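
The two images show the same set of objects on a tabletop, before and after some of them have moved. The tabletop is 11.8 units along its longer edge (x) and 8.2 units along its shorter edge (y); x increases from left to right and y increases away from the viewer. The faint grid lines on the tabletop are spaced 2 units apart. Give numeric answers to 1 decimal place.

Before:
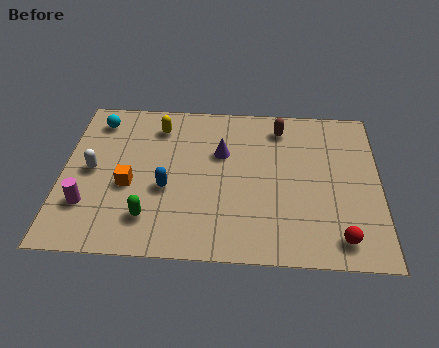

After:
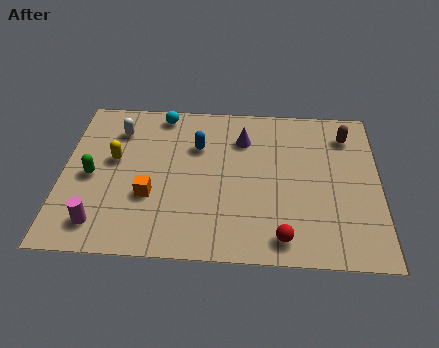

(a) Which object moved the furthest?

the green capsule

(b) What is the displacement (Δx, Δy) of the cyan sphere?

(2.4, 0.5)

The cyan sphere was at about (1.2, 6.8) and moved to about (3.6, 7.3).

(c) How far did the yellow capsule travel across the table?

2.5

The yellow capsule was near (3.5, 6.6) before and (1.9, 4.7) after, so it travelled √(1.6² + 1.9²) ≈ 2.5 units.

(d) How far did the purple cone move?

1.1

The purple cone moved from about (5.9, 5.3) to (6.7, 6.1), a distance of √(0.8² + 0.8²) ≈ 1.1.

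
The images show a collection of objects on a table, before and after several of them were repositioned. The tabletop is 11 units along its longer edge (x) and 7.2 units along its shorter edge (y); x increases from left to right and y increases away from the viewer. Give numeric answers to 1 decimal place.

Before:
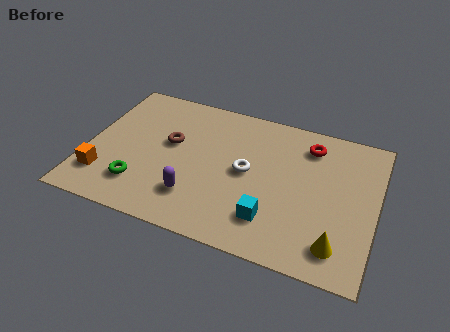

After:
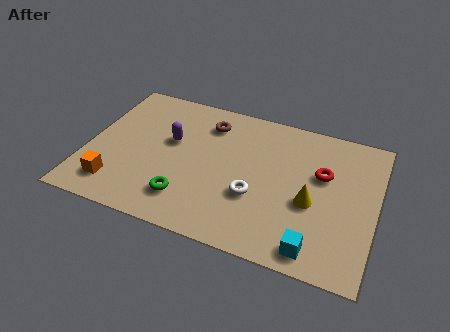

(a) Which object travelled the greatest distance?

the purple capsule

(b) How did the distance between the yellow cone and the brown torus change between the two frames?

-2.2

They were about 7.2 units apart before and 5.0 after — 2.2 units closer together.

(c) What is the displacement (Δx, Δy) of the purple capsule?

(-1.2, 2.5)

From the two frames, the purple capsule sits at roughly (4.3, 1.8) before and (3.1, 4.3) after.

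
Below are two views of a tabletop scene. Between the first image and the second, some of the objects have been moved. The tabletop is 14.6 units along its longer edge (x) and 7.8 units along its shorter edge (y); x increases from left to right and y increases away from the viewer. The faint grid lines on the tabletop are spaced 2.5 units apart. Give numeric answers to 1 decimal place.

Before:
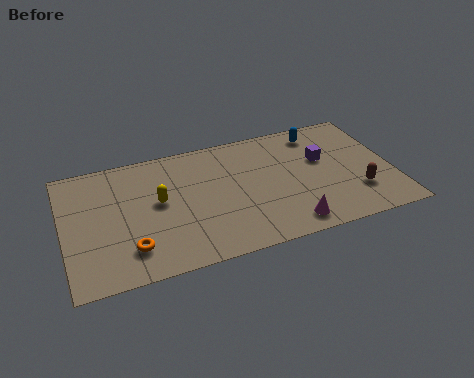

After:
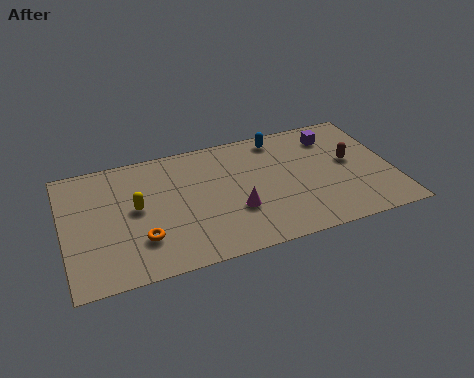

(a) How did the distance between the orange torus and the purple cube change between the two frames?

+0.5

Before: roughly 9.3 units apart; after: 9.8. That's 0.5 units further apart.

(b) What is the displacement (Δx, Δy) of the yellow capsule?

(-1.0, -0.1)

The yellow capsule started near (4.2, 4.3) and ended near (3.2, 4.2).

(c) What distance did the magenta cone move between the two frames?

2.7

The magenta cone moved from about (9.7, 1.1) to (7.5, 2.7), a distance of √(2.2² + 1.6²) ≈ 2.7.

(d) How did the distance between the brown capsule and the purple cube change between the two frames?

-0.9

Before: roughly 2.9 units apart; after: 2.0. That's 0.9 units closer together.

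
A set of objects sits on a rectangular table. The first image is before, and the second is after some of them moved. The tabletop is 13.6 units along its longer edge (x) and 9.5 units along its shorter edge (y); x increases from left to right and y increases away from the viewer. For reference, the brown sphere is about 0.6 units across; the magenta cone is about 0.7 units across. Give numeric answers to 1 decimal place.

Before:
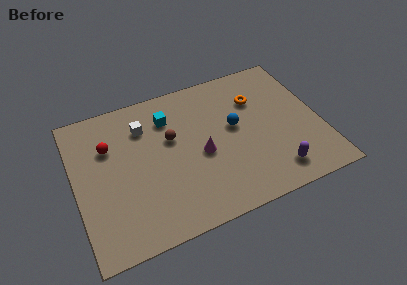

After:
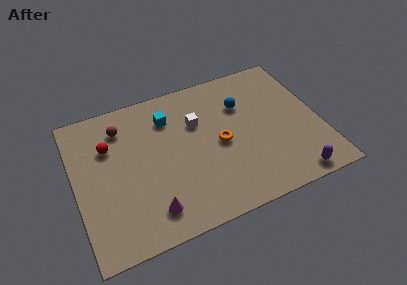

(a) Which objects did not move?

the red sphere and the cyan cube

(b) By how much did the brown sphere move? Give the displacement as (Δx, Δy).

(-2.6, 1.7)

The brown sphere started near (5.4, 5.8) and ended near (2.8, 7.5).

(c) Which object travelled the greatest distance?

the magenta cone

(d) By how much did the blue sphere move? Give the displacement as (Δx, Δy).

(0.6, 1.3)

From the two frames, the blue sphere sits at roughly (8.9, 5.3) before and (9.5, 6.6) after.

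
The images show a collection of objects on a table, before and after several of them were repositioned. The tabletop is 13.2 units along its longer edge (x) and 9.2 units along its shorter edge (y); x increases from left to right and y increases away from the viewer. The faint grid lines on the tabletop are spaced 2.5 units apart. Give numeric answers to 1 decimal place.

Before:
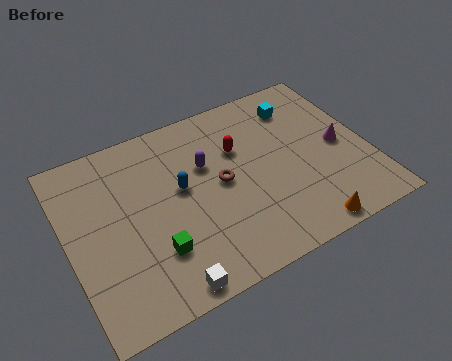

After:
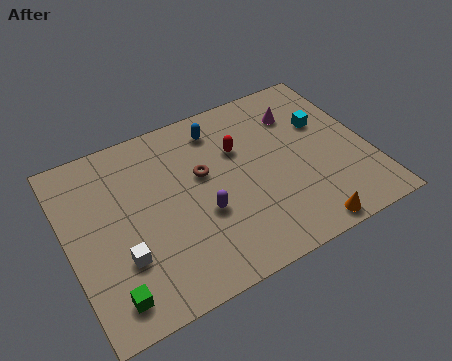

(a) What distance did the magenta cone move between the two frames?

2.9

The magenta cone moved from about (12.0, 4.4) to (10.5, 6.9), a distance of √(1.5² + 2.5²) ≈ 2.9.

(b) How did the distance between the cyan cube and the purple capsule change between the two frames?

+1.7

They were about 4.6 units apart before and 6.3 after — 1.7 units further apart.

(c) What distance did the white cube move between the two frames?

2.6

The white cube moved from about (3.7, 0.8) to (2.1, 2.9), a distance of √(1.6² + 2.1²) ≈ 2.6.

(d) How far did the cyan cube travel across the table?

1.7

The cyan cube was near (10.6, 7.3) before and (11.5, 5.9) after, so it travelled √(0.9² + 1.4²) ≈ 1.7 units.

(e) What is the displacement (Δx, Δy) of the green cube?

(-2.1, -1.2)

The green cube started near (3.5, 2.6) and ended near (1.4, 1.4).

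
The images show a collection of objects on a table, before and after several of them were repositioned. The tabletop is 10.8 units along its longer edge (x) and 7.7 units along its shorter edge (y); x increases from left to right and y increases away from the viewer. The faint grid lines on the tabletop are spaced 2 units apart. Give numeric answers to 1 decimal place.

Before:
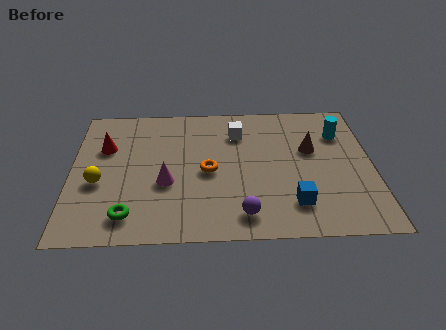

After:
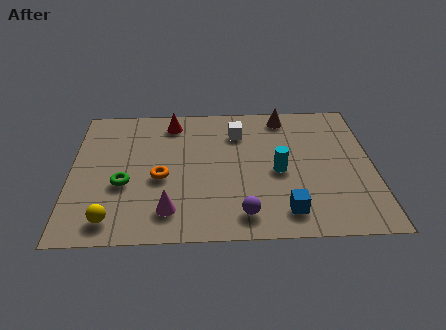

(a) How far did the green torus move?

1.7

From (2.1, 1.3) to (1.9, 3.0), the green torus covered √(0.2² + 1.7²) ≈ 1.7 units.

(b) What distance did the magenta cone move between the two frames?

1.5

From (3.4, 3.0) to (3.5, 1.5), the magenta cone covered √(0.1² + 1.5²) ≈ 1.5 units.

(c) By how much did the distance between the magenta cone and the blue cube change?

-0.6

The distance was about 4.7 in the first image and 4.1 in the second, so they moved 0.6 units closer together.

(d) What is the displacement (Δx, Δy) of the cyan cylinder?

(-2.3, -2.1)

The cyan cylinder started near (9.7, 5.6) and ended near (7.4, 3.5).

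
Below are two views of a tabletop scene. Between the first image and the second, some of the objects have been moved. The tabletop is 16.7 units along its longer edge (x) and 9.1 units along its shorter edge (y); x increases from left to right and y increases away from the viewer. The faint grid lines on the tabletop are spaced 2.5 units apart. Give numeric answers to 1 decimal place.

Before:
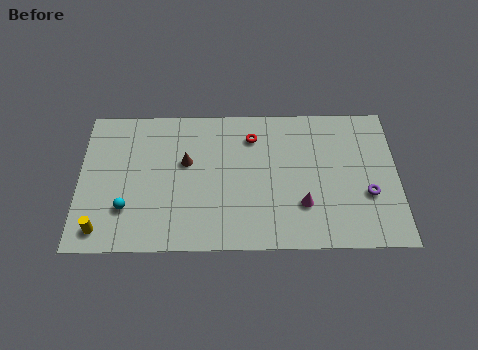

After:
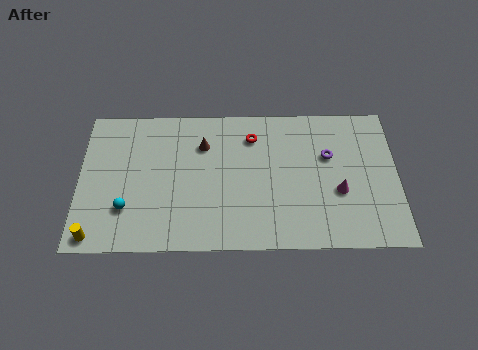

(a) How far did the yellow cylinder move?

0.5

From (1.2, 1.3) to (0.9, 0.9), the yellow cylinder covered √(0.3² + 0.4²) ≈ 0.5 units.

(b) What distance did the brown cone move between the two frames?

1.4

The brown cone moved from about (5.6, 5.5) to (6.5, 6.6), a distance of √(0.9² + 1.1²) ≈ 1.4.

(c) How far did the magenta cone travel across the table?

2.1

The magenta cone was near (11.7, 2.7) before and (13.6, 3.5) after, so it travelled √(1.9² + 0.8²) ≈ 2.1 units.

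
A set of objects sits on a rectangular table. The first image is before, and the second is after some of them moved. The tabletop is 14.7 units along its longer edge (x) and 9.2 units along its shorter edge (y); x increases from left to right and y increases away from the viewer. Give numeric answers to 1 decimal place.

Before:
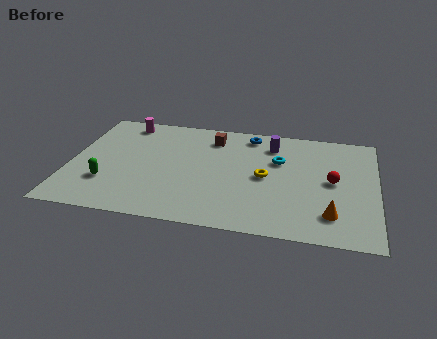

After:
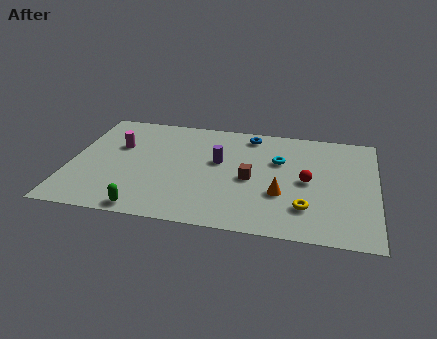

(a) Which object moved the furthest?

the brown cube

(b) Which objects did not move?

the cyan torus and the blue torus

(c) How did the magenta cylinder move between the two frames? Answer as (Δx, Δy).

(-0.2, -2.1)

The magenta cylinder was at about (2.4, 8.0) and moved to about (2.2, 5.9).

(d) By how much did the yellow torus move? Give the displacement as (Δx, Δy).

(2.0, -2.2)

The yellow torus was at about (9.4, 4.5) and moved to about (11.4, 2.3).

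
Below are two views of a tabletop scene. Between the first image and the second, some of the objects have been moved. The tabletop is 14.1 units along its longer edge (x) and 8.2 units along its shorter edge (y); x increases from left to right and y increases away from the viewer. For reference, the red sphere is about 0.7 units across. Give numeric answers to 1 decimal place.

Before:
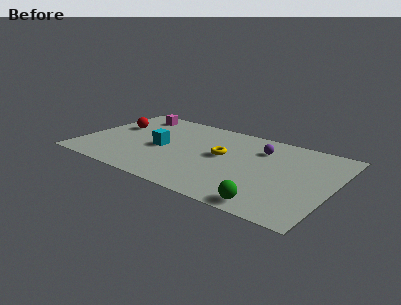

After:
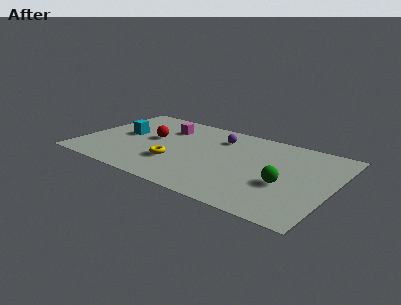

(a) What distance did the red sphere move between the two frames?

2.4

The red sphere moved from about (1.5, 5.1) to (3.8, 4.6), a distance of √(2.3² + 0.5²) ≈ 2.4.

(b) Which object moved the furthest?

the yellow torus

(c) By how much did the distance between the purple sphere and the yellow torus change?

+1.7

They were about 2.5 units apart before and 4.2 after — 1.7 units further apart.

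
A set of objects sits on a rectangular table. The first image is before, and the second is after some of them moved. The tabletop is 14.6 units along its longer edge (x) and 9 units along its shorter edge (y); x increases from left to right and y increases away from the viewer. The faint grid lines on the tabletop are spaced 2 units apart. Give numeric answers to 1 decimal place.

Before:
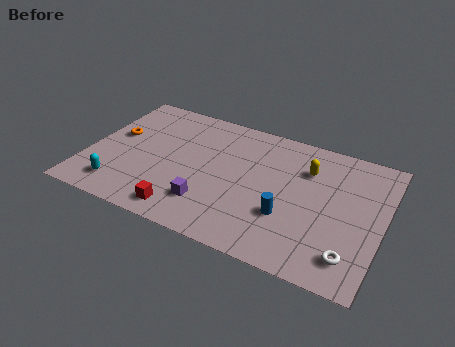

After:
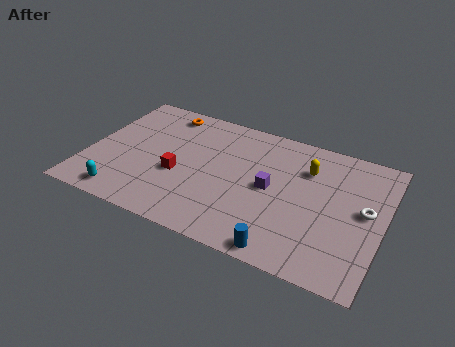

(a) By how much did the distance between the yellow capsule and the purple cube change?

-3.6

The distance was about 6.2 in the first image and 2.6 in the second, so they moved 3.6 units closer together.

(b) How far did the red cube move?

2.5

The red cube moved from about (5.2, 1.2) to (4.6, 3.6), a distance of √(0.6² + 2.4²) ≈ 2.5.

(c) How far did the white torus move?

3.1

From (13.3, 1.7) to (13.7, 4.8), the white torus covered √(0.4² + 3.1²) ≈ 3.1 units.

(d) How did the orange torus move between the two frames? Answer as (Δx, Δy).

(2.1, 2.6)

The orange torus was at about (1.2, 5.2) and moved to about (3.3, 7.8).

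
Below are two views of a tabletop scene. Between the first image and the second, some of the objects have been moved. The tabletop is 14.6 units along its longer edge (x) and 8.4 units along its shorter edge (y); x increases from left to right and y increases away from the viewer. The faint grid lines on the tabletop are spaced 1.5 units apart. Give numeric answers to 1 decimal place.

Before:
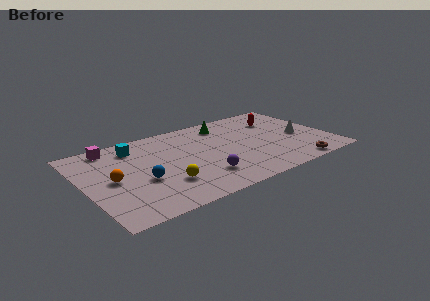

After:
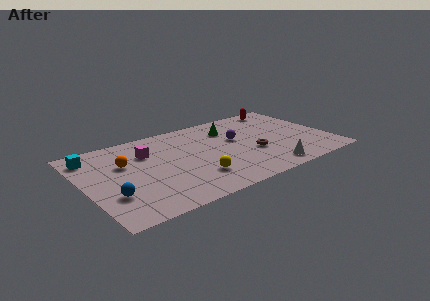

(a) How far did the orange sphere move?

1.6

From (1.6, 4.1) to (2.5, 5.4), the orange sphere covered √(0.9² + 1.3²) ≈ 1.6 units.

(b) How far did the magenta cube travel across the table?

2.4

The magenta cube was near (2.0, 7.4) before and (3.9, 5.9) after, so it travelled √(1.9² + 1.5²) ≈ 2.4 units.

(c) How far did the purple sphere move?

3.9

From (6.6, 2.1) to (9.2, 5.0), the purple sphere covered √(2.6² + 2.9²) ≈ 3.9 units.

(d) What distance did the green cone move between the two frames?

0.6

The green cone moved from about (8.8, 6.9) to (9.0, 6.3), a distance of √(0.2² + 0.6²) ≈ 0.6.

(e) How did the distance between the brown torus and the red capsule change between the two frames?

-0.3

Before: roughly 5.3 units apart; after: 5.0. That's 0.3 units closer together.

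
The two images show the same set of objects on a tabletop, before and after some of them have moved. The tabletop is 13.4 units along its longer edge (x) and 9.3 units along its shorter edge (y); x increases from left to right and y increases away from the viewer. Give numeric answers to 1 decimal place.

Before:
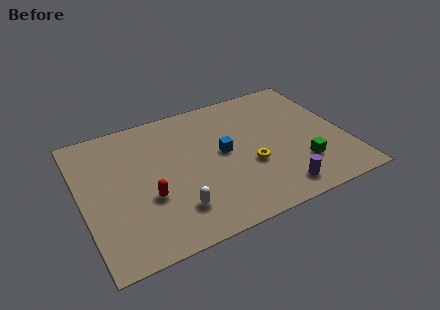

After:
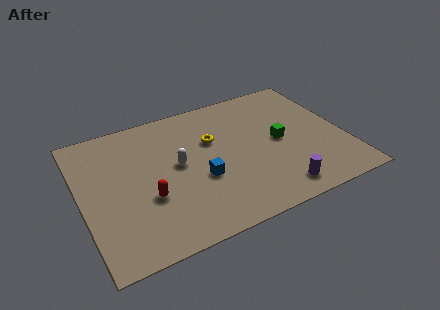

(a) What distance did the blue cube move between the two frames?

1.8

The blue cube was near (7.2, 4.9) before and (5.9, 3.6) after, so it travelled √(1.3² + 1.3²) ≈ 1.8 units.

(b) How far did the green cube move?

2.2

From (10.9, 2.5) to (10.1, 4.6), the green cube covered √(0.8² + 2.1²) ≈ 2.2 units.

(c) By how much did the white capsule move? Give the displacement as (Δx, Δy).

(0.5, 2.9)

The white capsule started near (4.4, 2.1) and ended near (4.9, 5.0).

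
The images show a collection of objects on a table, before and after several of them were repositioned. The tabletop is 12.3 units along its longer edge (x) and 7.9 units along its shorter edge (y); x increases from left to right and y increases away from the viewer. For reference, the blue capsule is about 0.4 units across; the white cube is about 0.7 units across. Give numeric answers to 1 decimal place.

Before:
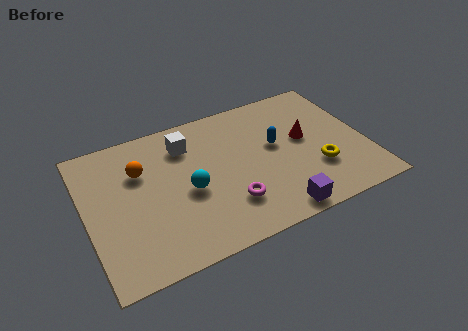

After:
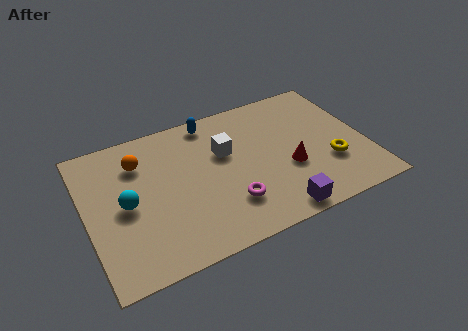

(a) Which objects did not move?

the magenta torus and the purple cube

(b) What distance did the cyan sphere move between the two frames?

2.7

From (4.4, 3.5) to (1.7, 3.8), the cyan sphere covered √(2.7² + 0.3²) ≈ 2.7 units.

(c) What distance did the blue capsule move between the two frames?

3.6

The blue capsule moved from about (8.4, 4.5) to (5.8, 7.0), a distance of √(2.6² + 2.5²) ≈ 3.6.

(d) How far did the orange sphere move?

0.5

The orange sphere moved from about (2.5, 5.4) to (2.5, 5.9), a distance of √(0.0² + 0.5²) ≈ 0.5.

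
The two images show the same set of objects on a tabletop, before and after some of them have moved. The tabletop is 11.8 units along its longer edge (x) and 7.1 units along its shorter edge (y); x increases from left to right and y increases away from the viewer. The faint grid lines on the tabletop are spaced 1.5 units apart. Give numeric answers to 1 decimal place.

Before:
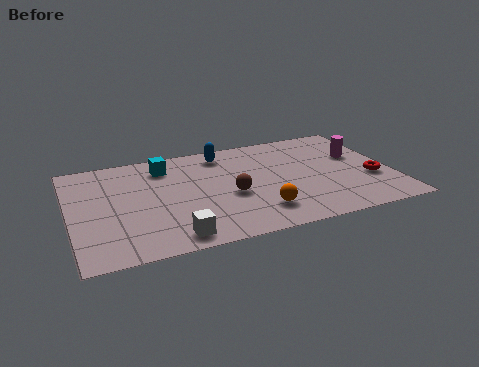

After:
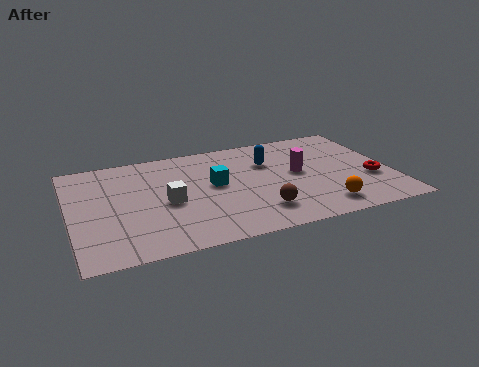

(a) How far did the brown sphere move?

1.7

The brown sphere was near (5.8, 3.0) before and (6.7, 1.6) after, so it travelled √(0.9² + 1.4²) ≈ 1.7 units.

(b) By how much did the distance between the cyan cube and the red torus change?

-2.2

The distance was about 8.0 in the first image and 5.8 in the second, so they moved 2.2 units closer together.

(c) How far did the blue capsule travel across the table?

1.9

The blue capsule moved from about (5.8, 6.0) to (7.4, 4.9), a distance of √(1.6² + 1.1²) ≈ 1.9.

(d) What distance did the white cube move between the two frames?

2.3

The white cube was near (3.5, 0.9) before and (3.5, 3.2) after, so it travelled √(0.0² + 2.3²) ≈ 2.3 units.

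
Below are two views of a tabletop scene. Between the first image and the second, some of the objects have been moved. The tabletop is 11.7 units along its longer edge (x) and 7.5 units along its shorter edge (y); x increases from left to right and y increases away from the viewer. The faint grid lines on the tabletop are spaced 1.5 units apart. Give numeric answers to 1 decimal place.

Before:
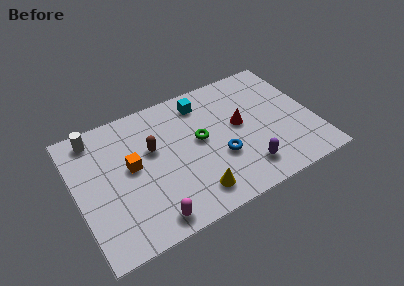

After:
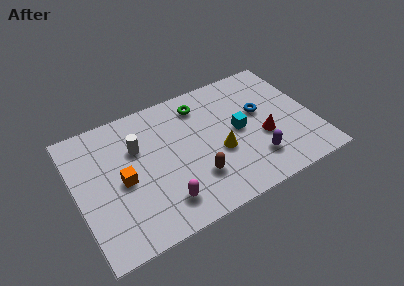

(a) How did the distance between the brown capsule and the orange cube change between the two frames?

+2.5

The distance was about 1.2 in the first image and 3.7 in the second, so they moved 2.5 units further apart.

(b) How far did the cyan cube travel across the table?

2.8

From (6.5, 6.2) to (8.0, 3.8), the cyan cube covered √(1.5² + 2.4²) ≈ 2.8 units.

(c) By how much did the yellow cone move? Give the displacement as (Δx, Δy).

(1.5, 1.7)

The yellow cone was at about (5.4, 1.3) and moved to about (6.9, 3.0).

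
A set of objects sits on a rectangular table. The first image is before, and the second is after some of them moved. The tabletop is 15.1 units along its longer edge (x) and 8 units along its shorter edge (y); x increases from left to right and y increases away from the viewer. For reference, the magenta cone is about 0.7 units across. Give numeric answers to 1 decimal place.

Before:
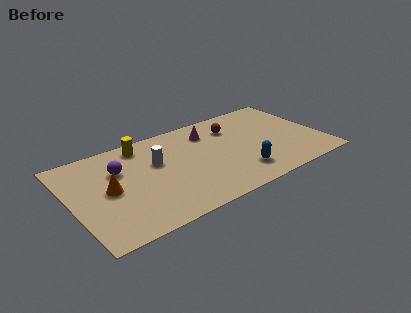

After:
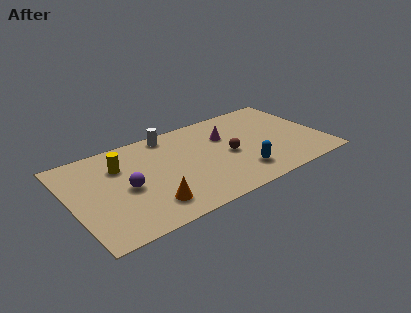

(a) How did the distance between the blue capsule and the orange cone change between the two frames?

-2.4

They were about 7.9 units apart before and 5.5 after — 2.4 units closer together.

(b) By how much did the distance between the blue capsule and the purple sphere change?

-0.8

The distance was about 7.7 in the first image and 6.9 in the second, so they moved 0.8 units closer together.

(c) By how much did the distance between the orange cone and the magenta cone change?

-0.4

The distance was about 6.8 in the first image and 6.4 in the second, so they moved 0.4 units closer together.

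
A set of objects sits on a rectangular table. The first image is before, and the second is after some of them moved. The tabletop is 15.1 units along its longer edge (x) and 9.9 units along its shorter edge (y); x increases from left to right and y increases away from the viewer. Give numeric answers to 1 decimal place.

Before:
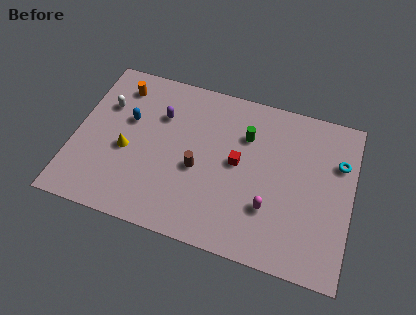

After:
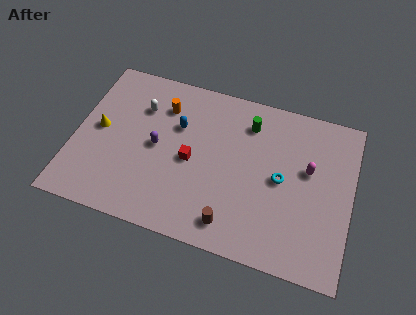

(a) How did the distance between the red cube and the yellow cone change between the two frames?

-1.0

Before: roughly 6.1 units apart; after: 5.1. That's 1.0 units closer together.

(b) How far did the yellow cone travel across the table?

1.8

The yellow cone was near (2.9, 4.2) before and (1.3, 5.1) after, so it travelled √(1.6² + 0.9²) ≈ 1.8 units.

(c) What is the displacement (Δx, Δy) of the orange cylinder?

(2.5, -0.6)

The orange cylinder was at about (2.1, 8.1) and moved to about (4.6, 7.5).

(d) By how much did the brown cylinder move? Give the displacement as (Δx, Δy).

(2.1, -2.7)

The brown cylinder was at about (6.8, 4.2) and moved to about (8.9, 1.5).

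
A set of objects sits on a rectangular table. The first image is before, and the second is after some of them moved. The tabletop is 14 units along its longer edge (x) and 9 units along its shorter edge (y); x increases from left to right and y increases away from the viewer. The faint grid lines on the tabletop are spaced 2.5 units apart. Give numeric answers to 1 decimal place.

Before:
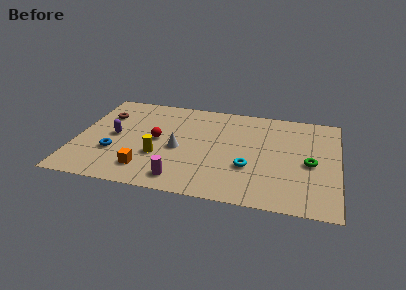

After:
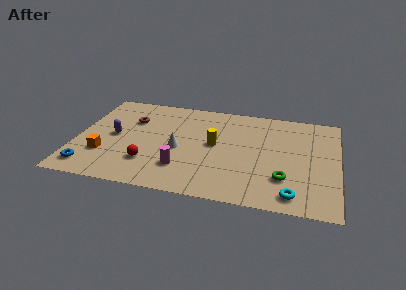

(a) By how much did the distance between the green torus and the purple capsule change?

-1.1

Before: roughly 10.5 units apart; after: 9.4. That's 1.1 units closer together.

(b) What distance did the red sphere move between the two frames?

2.2

The red sphere moved from about (4.3, 4.6) to (4.0, 2.4), a distance of √(0.3² + 2.2²) ≈ 2.2.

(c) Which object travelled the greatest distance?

the yellow cylinder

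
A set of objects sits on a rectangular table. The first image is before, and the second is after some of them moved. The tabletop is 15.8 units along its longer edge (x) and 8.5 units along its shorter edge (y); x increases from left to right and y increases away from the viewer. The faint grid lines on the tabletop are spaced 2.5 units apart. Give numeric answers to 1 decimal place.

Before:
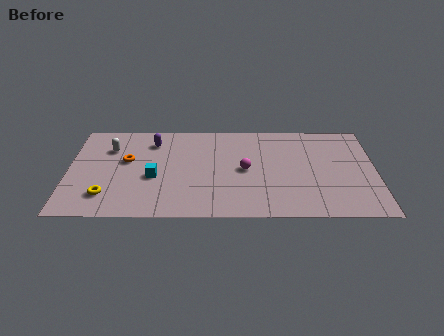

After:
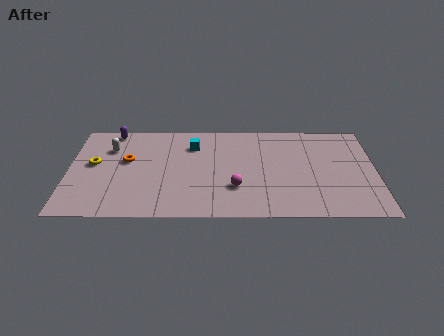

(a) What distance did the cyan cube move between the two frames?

3.5

The cyan cube moved from about (4.4, 3.5) to (6.4, 6.4), a distance of √(2.0² + 2.9²) ≈ 3.5.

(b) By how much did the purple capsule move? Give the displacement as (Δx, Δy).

(-2.1, 1.0)

From the two frames, the purple capsule sits at roughly (4.3, 6.7) before and (2.2, 7.7) after.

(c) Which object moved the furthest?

the cyan cube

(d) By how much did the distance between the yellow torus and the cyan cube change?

+2.5

The distance was about 2.9 in the first image and 5.4 in the second, so they moved 2.5 units further apart.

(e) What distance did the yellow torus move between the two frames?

2.9

The yellow torus moved from about (2.0, 1.9) to (1.3, 4.7), a distance of √(0.7² + 2.8²) ≈ 2.9.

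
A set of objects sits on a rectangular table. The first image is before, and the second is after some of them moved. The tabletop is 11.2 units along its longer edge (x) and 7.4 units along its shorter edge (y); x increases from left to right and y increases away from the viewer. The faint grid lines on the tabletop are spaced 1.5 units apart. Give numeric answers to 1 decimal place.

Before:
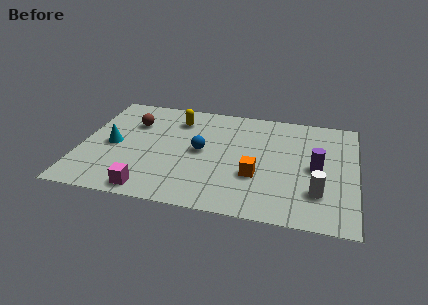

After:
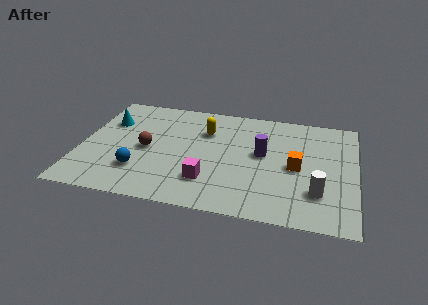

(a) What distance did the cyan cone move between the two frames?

1.6

From (1.3, 3.5) to (1.0, 5.1), the cyan cone covered √(0.3² + 1.6²) ≈ 1.6 units.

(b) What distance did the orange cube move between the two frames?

1.8

The orange cube was near (7.2, 2.6) before and (8.8, 3.5) after, so it travelled √(1.6² + 0.9²) ≈ 1.8 units.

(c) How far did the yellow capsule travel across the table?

1.3

The yellow capsule was near (3.8, 5.8) before and (5.0, 5.2) after, so it travelled √(1.2² + 0.6²) ≈ 1.3 units.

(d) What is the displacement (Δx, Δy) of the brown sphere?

(0.7, -1.7)

From the two frames, the brown sphere sits at roughly (2.0, 5.2) before and (2.7, 3.5) after.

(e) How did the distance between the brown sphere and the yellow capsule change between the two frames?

+1.0

Before: roughly 1.9 units apart; after: 2.9. That's 1.0 units further apart.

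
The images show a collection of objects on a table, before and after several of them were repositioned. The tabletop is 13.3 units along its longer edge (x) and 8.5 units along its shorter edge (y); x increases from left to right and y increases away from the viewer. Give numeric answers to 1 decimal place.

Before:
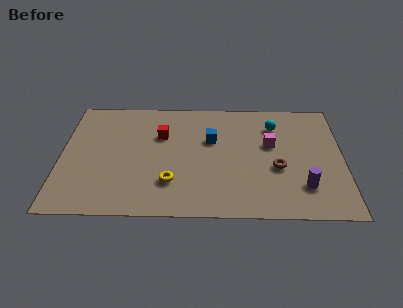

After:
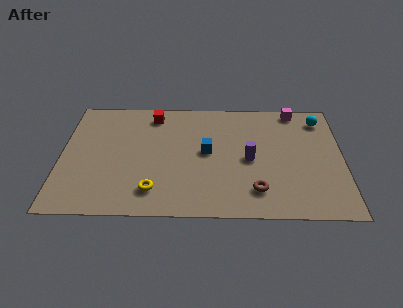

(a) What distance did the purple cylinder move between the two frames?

3.1

From (11.4, 2.1) to (8.9, 4.0), the purple cylinder covered √(2.5² + 1.9²) ≈ 3.1 units.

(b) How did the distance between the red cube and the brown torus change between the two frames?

+1.3

Before: roughly 6.0 units apart; after: 7.3. That's 1.3 units further apart.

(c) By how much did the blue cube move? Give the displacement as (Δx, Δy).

(-0.2, -0.9)

The blue cube was at about (7.1, 5.4) and moved to about (6.9, 4.5).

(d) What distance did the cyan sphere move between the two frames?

2.3

From (10.1, 6.5) to (12.3, 7.0), the cyan sphere covered √(2.2² + 0.5²) ≈ 2.3 units.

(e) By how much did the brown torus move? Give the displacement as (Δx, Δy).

(-1.0, -1.6)

The brown torus started near (10.2, 3.4) and ended near (9.2, 1.8).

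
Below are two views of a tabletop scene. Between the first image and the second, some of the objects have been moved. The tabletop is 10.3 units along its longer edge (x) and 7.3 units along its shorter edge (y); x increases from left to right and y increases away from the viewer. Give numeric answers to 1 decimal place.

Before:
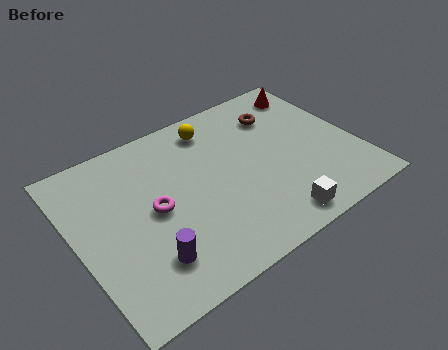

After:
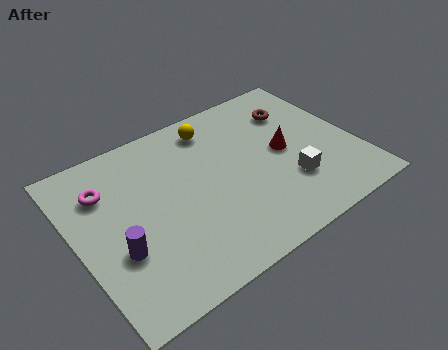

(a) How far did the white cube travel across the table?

1.6

The white cube moved from about (6.7, 0.9) to (7.6, 2.2), a distance of √(0.9² + 1.3²) ≈ 1.6.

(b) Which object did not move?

the yellow sphere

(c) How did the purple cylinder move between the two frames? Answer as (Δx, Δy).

(-0.9, 0.9)

The purple cylinder started near (2.2, 1.7) and ended near (1.3, 2.6).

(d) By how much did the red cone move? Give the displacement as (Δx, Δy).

(-1.6, -2.4)

The red cone was at about (9.3, 6.1) and moved to about (7.7, 3.7).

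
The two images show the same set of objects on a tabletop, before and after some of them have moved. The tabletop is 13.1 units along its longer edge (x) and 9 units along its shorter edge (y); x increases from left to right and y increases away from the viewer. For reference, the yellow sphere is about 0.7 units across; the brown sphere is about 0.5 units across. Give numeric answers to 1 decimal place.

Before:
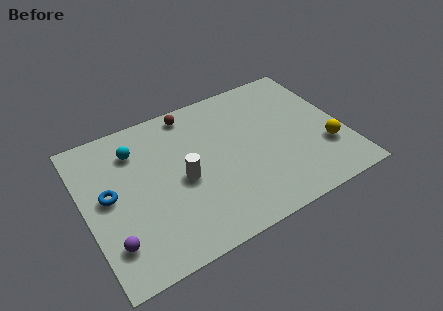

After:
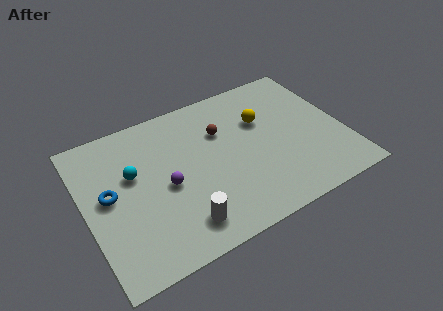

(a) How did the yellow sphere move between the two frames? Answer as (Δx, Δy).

(-2.8, 3.1)

The yellow sphere started near (12.0, 2.8) and ended near (9.2, 5.9).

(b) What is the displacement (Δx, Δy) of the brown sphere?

(1.3, -1.9)

From the two frames, the brown sphere sits at roughly (5.8, 8.0) before and (7.1, 6.1) after.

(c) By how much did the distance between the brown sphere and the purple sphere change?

-3.9

Before: roughly 7.6 units apart; after: 3.7. That's 3.9 units closer together.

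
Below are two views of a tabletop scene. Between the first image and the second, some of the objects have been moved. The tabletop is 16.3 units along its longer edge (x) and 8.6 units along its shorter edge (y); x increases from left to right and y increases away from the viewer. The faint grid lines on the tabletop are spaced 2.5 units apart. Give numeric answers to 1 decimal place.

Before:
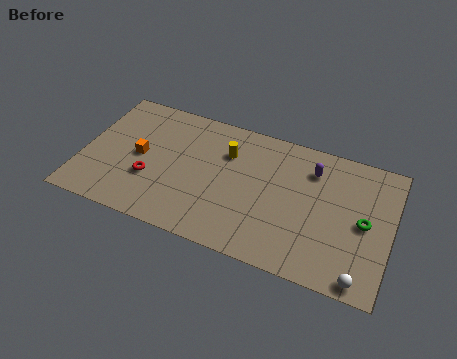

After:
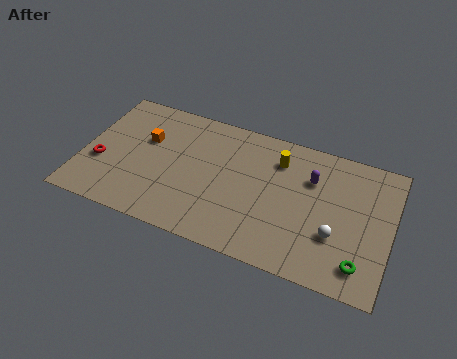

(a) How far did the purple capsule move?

0.6

From (12.0, 6.6) to (12.0, 6.0), the purple capsule covered √(0.0² + 0.6²) ≈ 0.6 units.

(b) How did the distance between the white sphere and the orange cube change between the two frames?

-1.9

Before: roughly 12.5 units apart; after: 10.6. That's 1.9 units closer together.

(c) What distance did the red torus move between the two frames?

2.7

The red torus was near (3.7, 3.0) before and (1.0, 3.2) after, so it travelled √(2.7² + 0.2²) ≈ 2.7 units.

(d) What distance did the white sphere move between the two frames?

2.6

The white sphere moved from about (15.0, 0.8) to (13.5, 2.9), a distance of √(1.5² + 2.1²) ≈ 2.6.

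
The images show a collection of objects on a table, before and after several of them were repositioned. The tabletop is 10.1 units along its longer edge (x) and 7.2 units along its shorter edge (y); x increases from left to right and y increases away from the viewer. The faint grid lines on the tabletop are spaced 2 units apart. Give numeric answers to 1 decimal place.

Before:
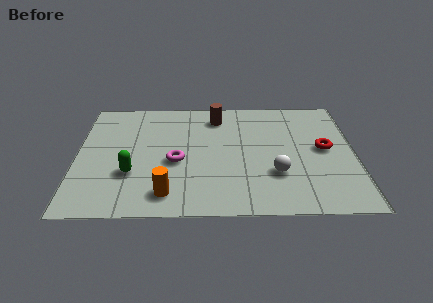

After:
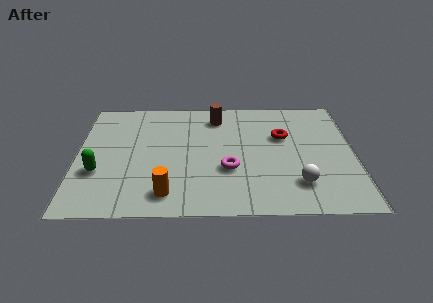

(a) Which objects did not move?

the brown cylinder and the orange cylinder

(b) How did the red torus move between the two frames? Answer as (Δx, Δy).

(-1.5, 0.8)

The red torus started near (9.0, 3.8) and ended near (7.5, 4.6).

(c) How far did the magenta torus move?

2.0

The magenta torus was near (3.6, 3.1) before and (5.5, 2.6) after, so it travelled √(1.9² + 0.5²) ≈ 2.0 units.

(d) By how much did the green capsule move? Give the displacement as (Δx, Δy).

(-1.2, 0.1)

The green capsule started near (2.0, 2.4) and ended near (0.8, 2.5).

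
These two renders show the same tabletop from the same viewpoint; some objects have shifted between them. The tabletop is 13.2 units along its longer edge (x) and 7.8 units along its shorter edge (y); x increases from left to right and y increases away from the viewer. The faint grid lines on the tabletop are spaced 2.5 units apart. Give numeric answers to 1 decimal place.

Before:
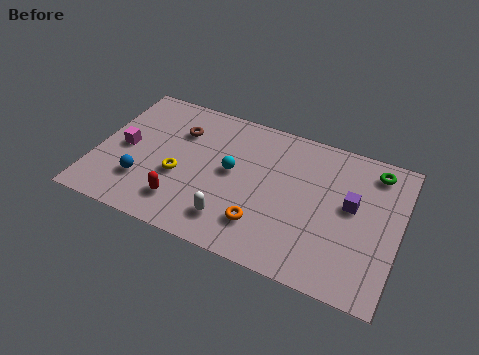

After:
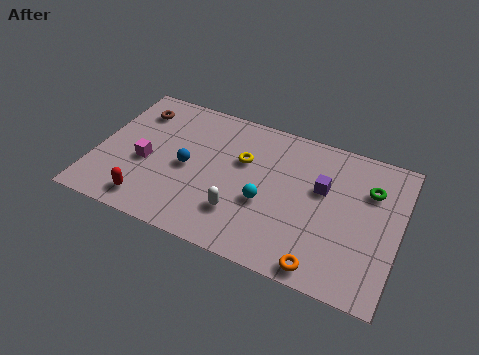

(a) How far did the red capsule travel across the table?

1.5

The red capsule was near (4.0, 1.7) before and (2.6, 1.2) after, so it travelled √(1.4² + 0.5²) ≈ 1.5 units.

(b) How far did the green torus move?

1.1

From (11.9, 6.6) to (11.8, 5.5), the green torus covered √(0.1² + 1.1²) ≈ 1.1 units.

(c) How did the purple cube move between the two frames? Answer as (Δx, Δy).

(-1.3, 0.4)

The purple cube started near (11.1, 4.4) and ended near (9.8, 4.8).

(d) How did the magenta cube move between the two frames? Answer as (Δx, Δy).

(1.0, -0.5)

From the two frames, the magenta cube sits at roughly (1.2, 3.8) before and (2.2, 3.3) after.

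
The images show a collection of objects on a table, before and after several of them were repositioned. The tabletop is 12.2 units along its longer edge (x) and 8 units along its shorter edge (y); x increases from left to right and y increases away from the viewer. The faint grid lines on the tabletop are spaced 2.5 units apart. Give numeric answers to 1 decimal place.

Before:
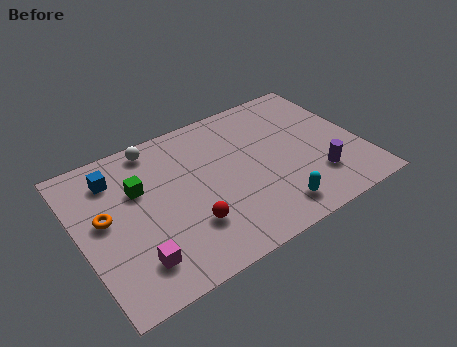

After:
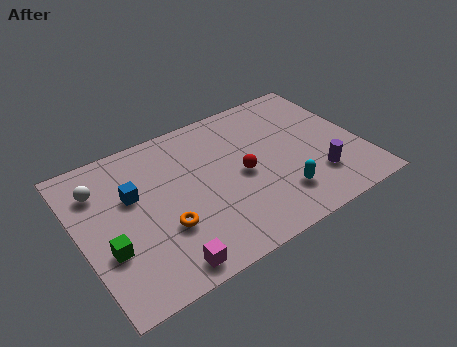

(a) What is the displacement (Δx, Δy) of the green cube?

(-1.7, -2.4)

The green cube started near (2.7, 5.2) and ended near (1.0, 2.8).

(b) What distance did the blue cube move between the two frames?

1.4

The blue cube was near (1.8, 6.3) before and (2.4, 5.0) after, so it travelled √(0.6² + 1.3²) ≈ 1.4 units.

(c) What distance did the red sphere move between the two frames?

3.0

The red sphere moved from about (4.4, 2.3) to (7.0, 3.8), a distance of √(2.6² + 1.5²) ≈ 3.0.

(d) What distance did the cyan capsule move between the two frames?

0.7

The cyan capsule moved from about (7.9, 1.3) to (8.3, 1.9), a distance of √(0.4² + 0.6²) ≈ 0.7.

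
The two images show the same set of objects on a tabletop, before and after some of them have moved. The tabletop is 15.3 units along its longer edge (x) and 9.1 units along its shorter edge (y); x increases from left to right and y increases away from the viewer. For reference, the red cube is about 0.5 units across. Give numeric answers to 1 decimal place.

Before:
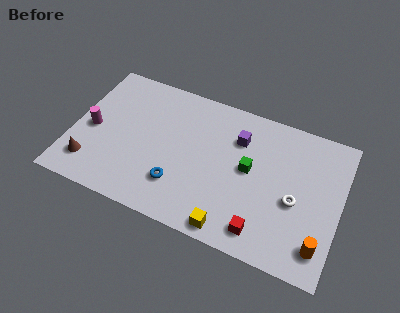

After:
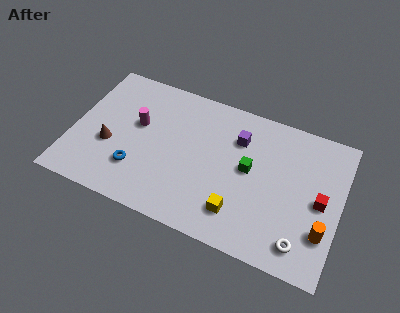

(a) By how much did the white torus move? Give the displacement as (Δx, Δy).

(0.6, -2.4)

The white torus was at about (12.8, 3.9) and moved to about (13.4, 1.5).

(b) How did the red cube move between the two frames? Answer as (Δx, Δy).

(3.0, 3.0)

The red cube started near (11.2, 1.4) and ended near (14.2, 4.4).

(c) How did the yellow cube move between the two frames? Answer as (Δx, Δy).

(0.3, 1.1)

From the two frames, the yellow cube sits at roughly (9.5, 0.9) before and (9.8, 2.0) after.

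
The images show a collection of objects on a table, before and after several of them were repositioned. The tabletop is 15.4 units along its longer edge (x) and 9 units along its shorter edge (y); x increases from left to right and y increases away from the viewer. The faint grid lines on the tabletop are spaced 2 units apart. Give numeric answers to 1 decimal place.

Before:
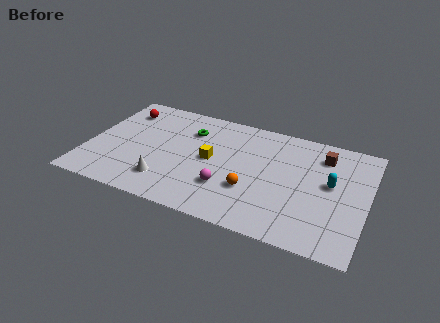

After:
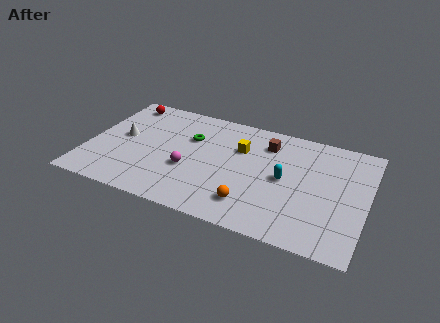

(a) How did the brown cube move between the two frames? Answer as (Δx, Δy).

(-3.1, -0.1)

From the two frames, the brown cube sits at roughly (12.8, 7.1) before and (9.7, 7.0) after.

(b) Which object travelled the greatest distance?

the white cone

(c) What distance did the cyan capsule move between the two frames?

2.5

The cyan capsule was near (13.4, 5.0) before and (10.9, 4.5) after, so it travelled √(2.5² + 0.5²) ≈ 2.5 units.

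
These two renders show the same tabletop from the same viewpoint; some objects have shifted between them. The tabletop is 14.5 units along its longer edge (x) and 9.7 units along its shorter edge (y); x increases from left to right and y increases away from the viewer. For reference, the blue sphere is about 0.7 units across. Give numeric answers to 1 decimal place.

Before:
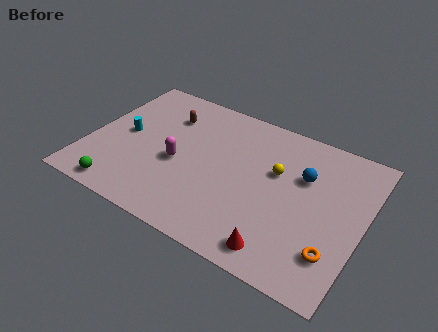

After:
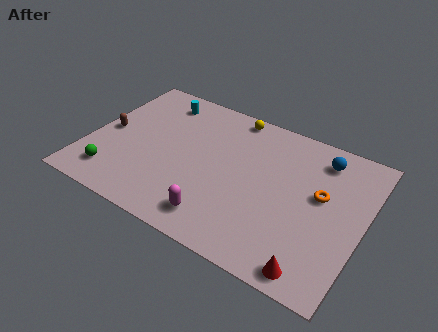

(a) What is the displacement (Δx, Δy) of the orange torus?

(-1.1, 3.2)

The orange torus started near (13.3, 2.4) and ended near (12.2, 5.6).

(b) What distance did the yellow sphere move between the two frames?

4.0

From (9.8, 6.0) to (7.0, 8.8), the yellow sphere covered √(2.8² + 2.8²) ≈ 4.0 units.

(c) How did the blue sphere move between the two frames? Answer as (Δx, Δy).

(0.7, 1.6)

The blue sphere was at about (11.2, 6.4) and moved to about (11.9, 8.0).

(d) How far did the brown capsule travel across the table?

3.8

The brown capsule moved from about (3.7, 7.2) to (0.9, 4.7), a distance of √(2.8² + 2.5²) ≈ 3.8.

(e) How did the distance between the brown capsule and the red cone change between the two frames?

+3.0

The distance was about 9.2 in the first image and 12.2 in the second, so they moved 3.0 units further apart.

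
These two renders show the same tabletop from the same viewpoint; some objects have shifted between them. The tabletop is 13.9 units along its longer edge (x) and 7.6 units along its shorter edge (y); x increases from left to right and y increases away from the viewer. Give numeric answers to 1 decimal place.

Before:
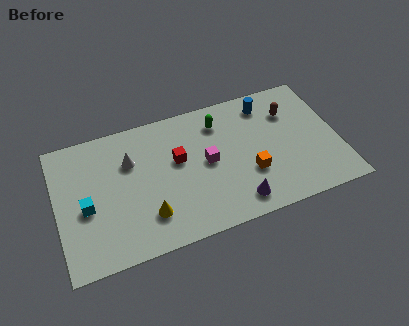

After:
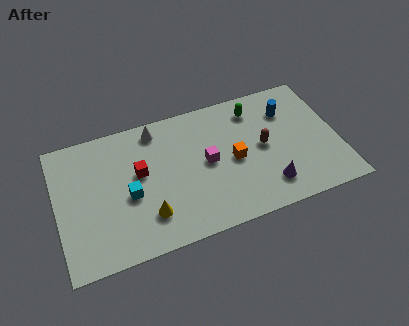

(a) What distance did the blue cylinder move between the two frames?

1.2

From (10.6, 6.3) to (11.6, 5.6), the blue cylinder covered √(1.0² + 0.7²) ≈ 1.2 units.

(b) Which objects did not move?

the yellow cone and the magenta cube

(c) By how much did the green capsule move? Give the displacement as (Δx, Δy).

(1.8, 0.2)

The green capsule started near (8.2, 6.0) and ended near (10.0, 6.2).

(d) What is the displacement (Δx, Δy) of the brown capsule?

(-1.5, -1.6)

The brown capsule started near (11.7, 5.5) and ended near (10.2, 3.9).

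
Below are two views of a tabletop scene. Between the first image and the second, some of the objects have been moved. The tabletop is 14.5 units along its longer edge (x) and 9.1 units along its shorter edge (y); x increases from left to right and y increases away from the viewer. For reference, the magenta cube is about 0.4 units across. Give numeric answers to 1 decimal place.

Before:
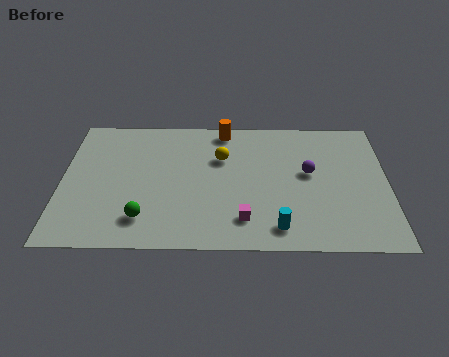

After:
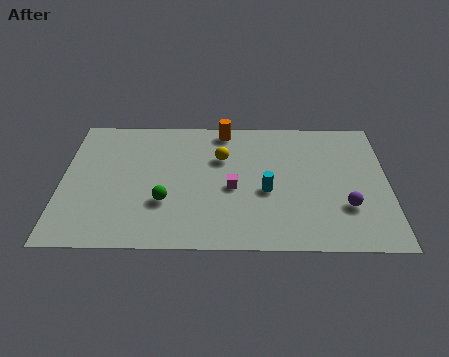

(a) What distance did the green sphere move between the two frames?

1.4

From (3.7, 1.9) to (4.6, 3.0), the green sphere covered √(0.9² + 1.1²) ≈ 1.4 units.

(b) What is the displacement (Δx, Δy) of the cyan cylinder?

(-0.5, 2.4)

The cyan cylinder started near (9.6, 1.4) and ended near (9.1, 3.8).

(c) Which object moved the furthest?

the purple sphere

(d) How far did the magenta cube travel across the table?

2.2

The magenta cube moved from about (8.1, 1.9) to (7.6, 4.0), a distance of √(0.5² + 2.1²) ≈ 2.2.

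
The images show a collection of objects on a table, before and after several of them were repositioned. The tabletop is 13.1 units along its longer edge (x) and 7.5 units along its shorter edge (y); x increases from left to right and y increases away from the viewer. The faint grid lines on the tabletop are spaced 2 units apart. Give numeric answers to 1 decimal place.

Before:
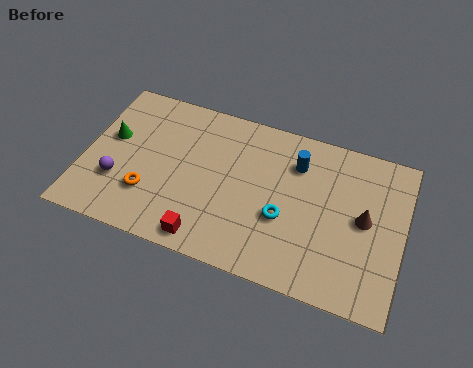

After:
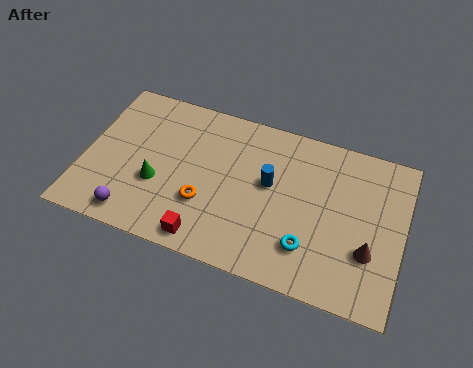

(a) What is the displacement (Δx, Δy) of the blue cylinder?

(-1.0, -1.3)

The blue cylinder was at about (8.6, 5.6) and moved to about (7.6, 4.3).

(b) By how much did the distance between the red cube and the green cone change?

-2.6

The distance was about 5.5 in the first image and 2.9 in the second, so they moved 2.6 units closer together.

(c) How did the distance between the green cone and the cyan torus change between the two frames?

-1.1

The distance was about 7.5 in the first image and 6.4 in the second, so they moved 1.1 units closer together.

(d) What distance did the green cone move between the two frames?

2.6

The green cone moved from about (1.0, 4.4) to (3.1, 2.8), a distance of √(2.1² + 1.6²) ≈ 2.6.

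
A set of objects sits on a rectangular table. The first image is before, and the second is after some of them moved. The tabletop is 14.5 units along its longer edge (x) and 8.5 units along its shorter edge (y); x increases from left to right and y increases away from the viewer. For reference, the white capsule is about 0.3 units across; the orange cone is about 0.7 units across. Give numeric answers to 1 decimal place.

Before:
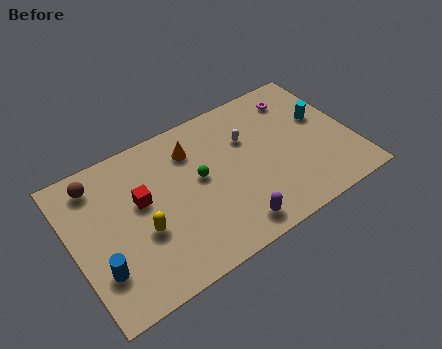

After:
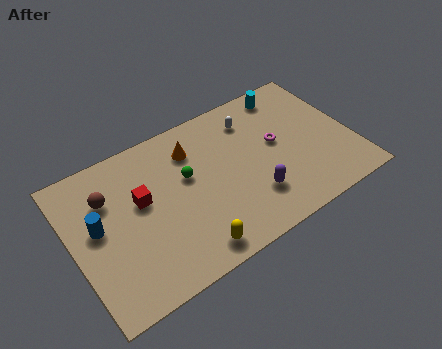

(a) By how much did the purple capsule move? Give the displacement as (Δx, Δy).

(1.3, 1.1)

From the two frames, the purple capsule sits at roughly (7.7, 1.2) before and (9.0, 2.3) after.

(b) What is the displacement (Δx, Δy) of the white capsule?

(0.4, 1.0)

The white capsule started near (9.3, 5.7) and ended near (9.7, 6.7).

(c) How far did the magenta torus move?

2.7

The magenta torus was near (12.2, 6.9) before and (10.7, 4.7) after, so it travelled √(1.5² + 2.2²) ≈ 2.7 units.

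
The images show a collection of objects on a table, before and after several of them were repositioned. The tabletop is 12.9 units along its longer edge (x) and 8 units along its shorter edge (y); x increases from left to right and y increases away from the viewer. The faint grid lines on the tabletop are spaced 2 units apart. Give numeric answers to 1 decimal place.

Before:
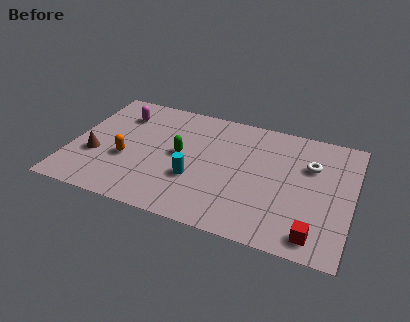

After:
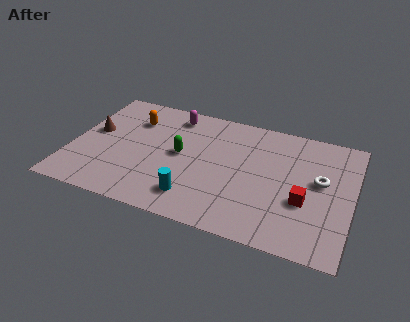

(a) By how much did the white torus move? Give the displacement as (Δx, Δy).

(0.5, -0.9)

The white torus started near (10.9, 5.4) and ended near (11.4, 4.5).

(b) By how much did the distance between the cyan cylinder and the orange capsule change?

+2.2

They were about 3.2 units apart before and 5.4 after — 2.2 units further apart.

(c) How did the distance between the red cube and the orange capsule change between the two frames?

-0.3

The distance was about 9.0 in the first image and 8.7 in the second, so they moved 0.3 units closer together.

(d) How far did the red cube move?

2.0

The red cube was near (11.4, 1.1) before and (10.8, 3.0) after, so it travelled √(0.6² + 1.9²) ≈ 2.0 units.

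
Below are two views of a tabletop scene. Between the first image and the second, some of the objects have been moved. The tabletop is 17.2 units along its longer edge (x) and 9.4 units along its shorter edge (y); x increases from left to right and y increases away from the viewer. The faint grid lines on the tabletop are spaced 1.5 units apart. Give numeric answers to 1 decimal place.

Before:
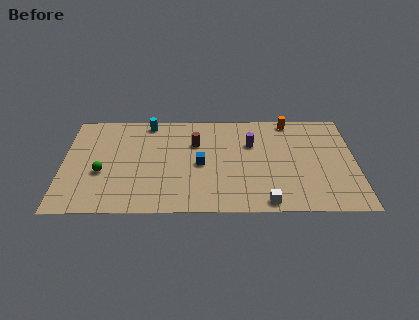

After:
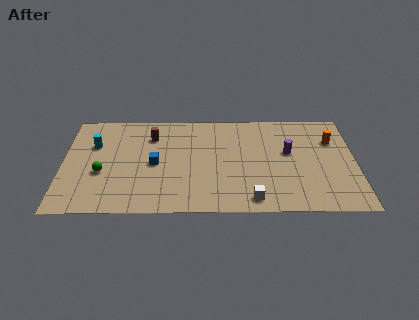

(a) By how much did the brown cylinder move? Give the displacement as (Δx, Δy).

(-2.6, 0.7)

The brown cylinder was at about (7.8, 6.4) and moved to about (5.2, 7.1).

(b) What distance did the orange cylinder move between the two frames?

3.1

From (13.4, 8.5) to (15.9, 6.6), the orange cylinder covered √(2.5² + 1.9²) ≈ 3.1 units.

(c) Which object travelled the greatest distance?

the cyan cylinder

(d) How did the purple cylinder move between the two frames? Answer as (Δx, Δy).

(2.2, -0.8)

The purple cylinder started near (11.1, 6.3) and ended near (13.3, 5.5).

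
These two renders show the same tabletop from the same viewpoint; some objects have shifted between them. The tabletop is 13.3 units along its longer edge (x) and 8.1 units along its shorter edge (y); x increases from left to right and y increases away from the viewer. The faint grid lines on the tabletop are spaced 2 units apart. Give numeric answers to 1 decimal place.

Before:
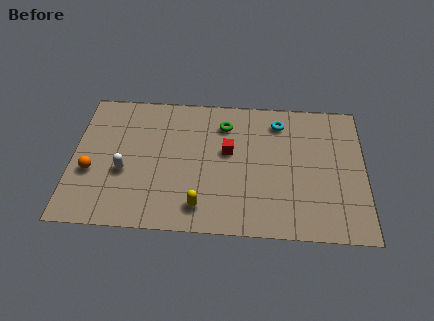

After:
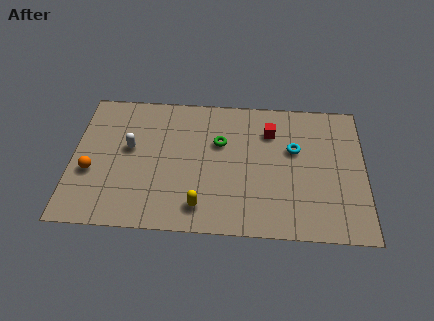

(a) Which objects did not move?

the orange sphere and the yellow capsule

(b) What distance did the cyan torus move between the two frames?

1.7

The cyan torus moved from about (9.4, 6.6) to (10.1, 5.0), a distance of √(0.7² + 1.6²) ≈ 1.7.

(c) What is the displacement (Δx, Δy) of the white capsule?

(0.2, 1.4)

From the two frames, the white capsule sits at roughly (2.4, 3.2) before and (2.6, 4.6) after.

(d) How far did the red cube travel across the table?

2.3

From (7.1, 4.7) to (9.0, 6.0), the red cube covered √(1.9² + 1.3²) ≈ 2.3 units.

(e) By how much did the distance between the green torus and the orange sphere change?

-0.6

They were about 6.8 units apart before and 6.2 after — 0.6 units closer together.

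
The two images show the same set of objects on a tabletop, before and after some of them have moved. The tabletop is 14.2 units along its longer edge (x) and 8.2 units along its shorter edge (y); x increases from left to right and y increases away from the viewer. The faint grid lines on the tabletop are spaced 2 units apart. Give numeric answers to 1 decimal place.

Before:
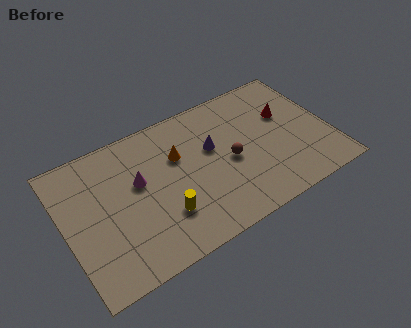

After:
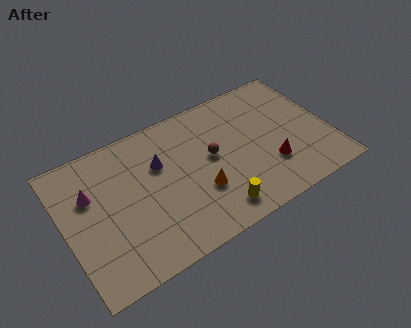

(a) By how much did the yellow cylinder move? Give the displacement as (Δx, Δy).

(2.6, -1.1)

The yellow cylinder started near (5.0, 2.4) and ended near (7.6, 1.3).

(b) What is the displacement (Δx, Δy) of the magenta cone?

(-2.5, 0.5)

The magenta cone was at about (4.0, 4.9) and moved to about (1.5, 5.4).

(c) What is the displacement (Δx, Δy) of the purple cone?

(-2.8, 0.4)

The purple cone started near (8.0, 5.0) and ended near (5.2, 5.4).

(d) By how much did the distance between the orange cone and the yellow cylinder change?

-1.6

They were about 3.2 units apart before and 1.6 after — 1.6 units closer together.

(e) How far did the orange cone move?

2.7

From (6.2, 5.4) to (7.0, 2.8), the orange cone covered √(0.8² + 2.6²) ≈ 2.7 units.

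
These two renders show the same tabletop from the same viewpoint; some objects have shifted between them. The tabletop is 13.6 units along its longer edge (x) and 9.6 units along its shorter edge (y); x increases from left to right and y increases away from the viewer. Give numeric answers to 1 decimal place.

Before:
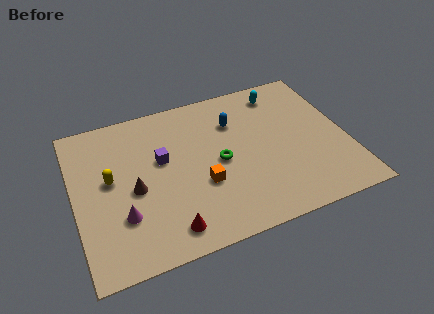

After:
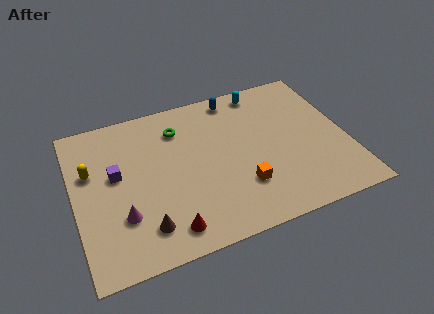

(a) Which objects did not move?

the red cone and the magenta cone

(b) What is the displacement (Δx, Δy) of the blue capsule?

(0.2, 1.6)

The blue capsule was at about (8.2, 6.9) and moved to about (8.4, 8.5).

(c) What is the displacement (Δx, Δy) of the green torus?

(-1.8, 2.8)

From the two frames, the green torus sits at roughly (7.2, 4.6) before and (5.4, 7.4) after.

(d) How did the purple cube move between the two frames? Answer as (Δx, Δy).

(-2.3, -0.2)

The purple cube started near (4.4, 5.7) and ended near (2.1, 5.5).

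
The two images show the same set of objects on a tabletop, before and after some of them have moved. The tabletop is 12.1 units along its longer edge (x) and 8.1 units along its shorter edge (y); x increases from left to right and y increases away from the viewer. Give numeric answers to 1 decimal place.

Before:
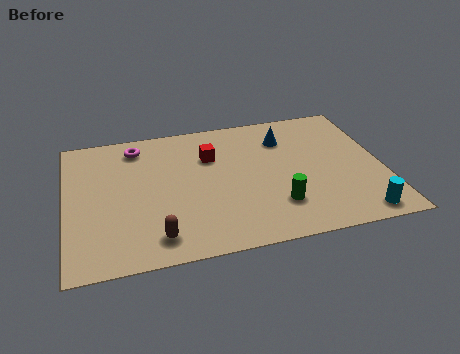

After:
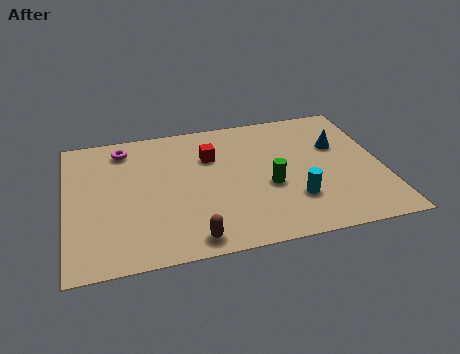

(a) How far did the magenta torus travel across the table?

0.5

The magenta torus moved from about (2.8, 6.8) to (2.3, 6.8), a distance of √(0.5² + 0.0²) ≈ 0.5.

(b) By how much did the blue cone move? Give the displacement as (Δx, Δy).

(2.0, -0.9)

The blue cone was at about (8.5, 6.1) and moved to about (10.5, 5.2).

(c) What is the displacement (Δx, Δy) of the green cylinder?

(-0.2, 1.2)

From the two frames, the green cylinder sits at roughly (7.9, 2.1) before and (7.7, 3.3) after.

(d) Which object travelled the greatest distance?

the cyan cylinder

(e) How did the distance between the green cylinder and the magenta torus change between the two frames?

-0.5

Before: roughly 6.9 units apart; after: 6.4. That's 0.5 units closer together.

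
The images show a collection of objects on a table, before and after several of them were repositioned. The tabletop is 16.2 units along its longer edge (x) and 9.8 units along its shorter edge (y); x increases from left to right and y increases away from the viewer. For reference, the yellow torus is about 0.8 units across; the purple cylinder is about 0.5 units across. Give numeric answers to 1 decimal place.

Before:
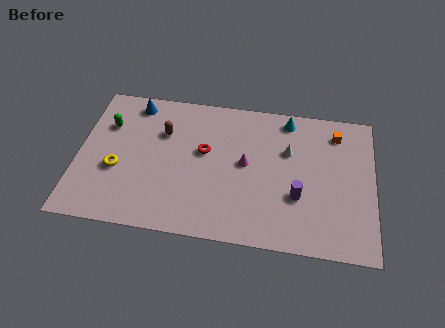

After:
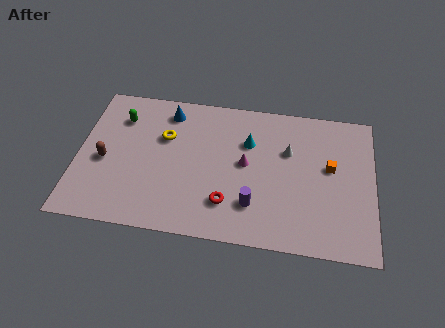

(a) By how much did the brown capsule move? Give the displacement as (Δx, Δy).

(-3.1, -2.4)

The brown capsule was at about (4.6, 6.7) and moved to about (1.5, 4.3).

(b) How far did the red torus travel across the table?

3.6

From (6.9, 5.7) to (8.3, 2.4), the red torus covered √(1.4² + 3.3²) ≈ 3.6 units.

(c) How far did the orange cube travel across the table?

2.4

From (14.1, 8.0) to (13.8, 5.6), the orange cube covered √(0.3² + 2.4²) ≈ 2.4 units.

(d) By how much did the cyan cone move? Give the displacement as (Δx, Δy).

(-2.1, -1.9)

The cyan cone started near (11.4, 8.6) and ended near (9.3, 6.7).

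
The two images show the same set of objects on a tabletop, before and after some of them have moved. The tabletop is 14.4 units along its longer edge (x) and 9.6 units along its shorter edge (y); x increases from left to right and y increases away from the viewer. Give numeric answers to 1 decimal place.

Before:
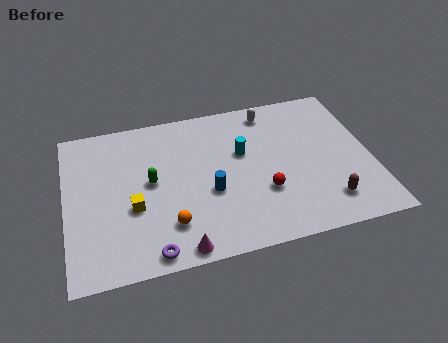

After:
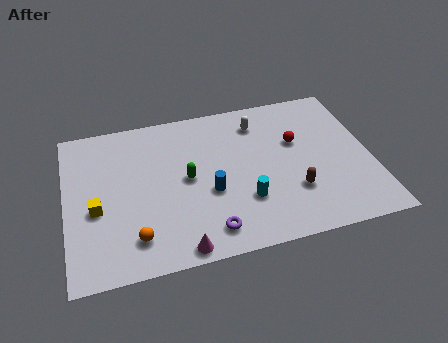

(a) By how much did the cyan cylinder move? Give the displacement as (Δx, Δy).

(-0.1, -3.0)

The cyan cylinder started near (8.4, 5.9) and ended near (8.3, 2.9).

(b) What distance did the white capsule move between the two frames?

0.8

From (9.9, 8.3) to (9.3, 7.7), the white capsule covered √(0.6² + 0.6²) ≈ 0.8 units.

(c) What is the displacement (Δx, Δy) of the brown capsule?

(-1.5, 1.0)

The brown capsule started near (12.1, 1.9) and ended near (10.6, 2.9).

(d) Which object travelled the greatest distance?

the red sphere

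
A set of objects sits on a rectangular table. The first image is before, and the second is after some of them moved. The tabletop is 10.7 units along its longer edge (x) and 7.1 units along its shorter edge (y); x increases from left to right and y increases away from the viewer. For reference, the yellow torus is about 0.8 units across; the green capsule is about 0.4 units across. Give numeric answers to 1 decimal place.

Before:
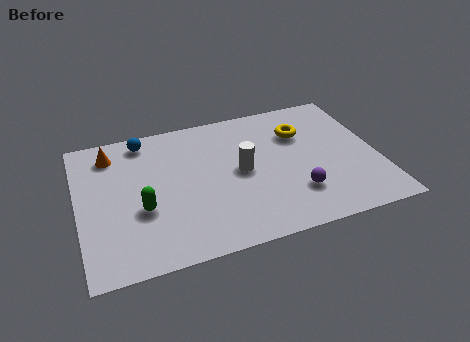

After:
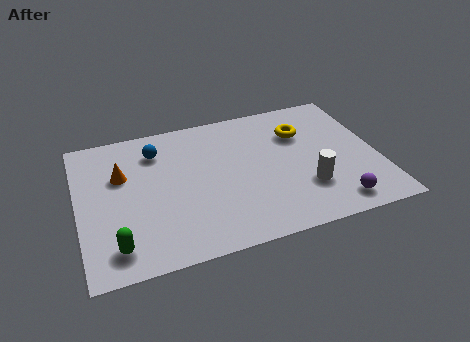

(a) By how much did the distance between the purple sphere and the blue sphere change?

+0.8

The distance was about 6.7 in the first image and 7.5 in the second, so they moved 0.8 units further apart.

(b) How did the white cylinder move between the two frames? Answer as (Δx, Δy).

(2.2, -1.5)

The white cylinder was at about (5.8, 3.6) and moved to about (8.0, 2.1).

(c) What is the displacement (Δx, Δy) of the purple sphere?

(1.3, -0.9)

The purple sphere was at about (7.6, 1.9) and moved to about (8.9, 1.0).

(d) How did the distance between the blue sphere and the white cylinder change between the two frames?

+1.9

The distance was about 4.2 in the first image and 6.1 in the second, so they moved 1.9 units further apart.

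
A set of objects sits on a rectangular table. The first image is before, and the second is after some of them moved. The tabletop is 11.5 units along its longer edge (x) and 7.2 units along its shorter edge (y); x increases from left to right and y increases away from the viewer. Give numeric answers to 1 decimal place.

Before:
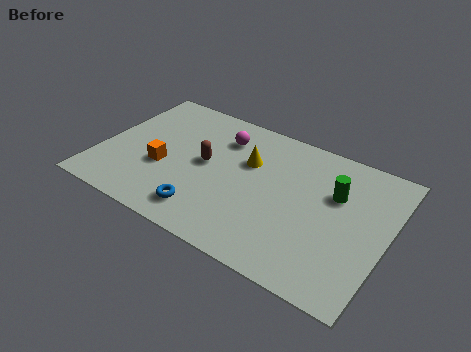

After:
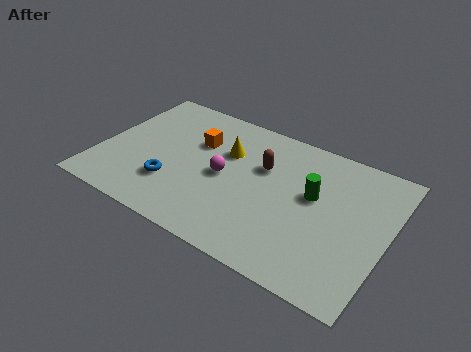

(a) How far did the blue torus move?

1.7

The blue torus moved from about (4.6, 1.3) to (3.1, 2.1), a distance of √(1.5² + 0.8²) ≈ 1.7.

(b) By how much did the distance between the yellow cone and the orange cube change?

-2.5

The distance was about 3.7 in the first image and 1.2 in the second, so they moved 2.5 units closer together.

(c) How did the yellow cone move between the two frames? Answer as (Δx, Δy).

(-0.9, 0.1)

From the two frames, the yellow cone sits at roughly (5.8, 4.7) before and (4.9, 4.8) after.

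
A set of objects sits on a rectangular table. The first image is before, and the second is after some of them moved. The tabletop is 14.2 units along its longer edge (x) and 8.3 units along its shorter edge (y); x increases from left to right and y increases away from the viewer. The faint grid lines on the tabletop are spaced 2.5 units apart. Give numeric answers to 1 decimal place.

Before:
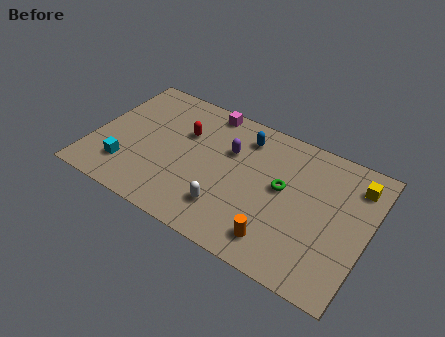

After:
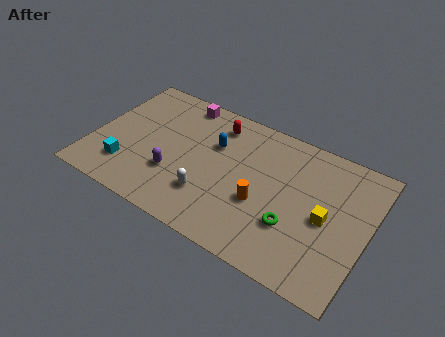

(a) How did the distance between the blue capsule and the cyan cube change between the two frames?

-1.8

The distance was about 7.2 in the first image and 5.4 in the second, so they moved 1.8 units closer together.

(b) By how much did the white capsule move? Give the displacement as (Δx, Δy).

(-1.0, 0.3)

The white capsule started near (7.3, 2.0) and ended near (6.3, 2.3).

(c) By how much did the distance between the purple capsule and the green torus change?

+3.2

They were about 3.0 units apart before and 6.2 after — 3.2 units further apart.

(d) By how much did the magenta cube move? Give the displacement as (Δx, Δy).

(-1.4, -0.1)

The magenta cube started near (5.4, 7.5) and ended near (4.0, 7.4).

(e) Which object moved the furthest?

the purple capsule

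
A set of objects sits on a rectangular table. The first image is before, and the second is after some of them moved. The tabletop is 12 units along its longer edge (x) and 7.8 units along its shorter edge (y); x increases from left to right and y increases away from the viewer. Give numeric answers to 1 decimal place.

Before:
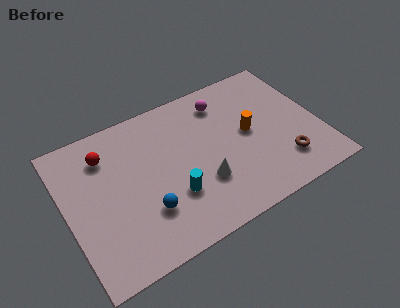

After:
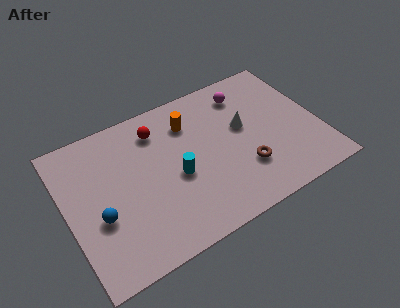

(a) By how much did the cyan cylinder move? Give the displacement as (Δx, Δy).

(0.3, 0.9)

From the two frames, the cyan cylinder sits at roughly (4.8, 2.5) before and (5.1, 3.4) after.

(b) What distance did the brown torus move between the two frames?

1.9

From (10.0, 1.8) to (8.2, 2.3), the brown torus covered √(1.8² + 0.5²) ≈ 1.9 units.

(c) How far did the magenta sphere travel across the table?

1.1

The magenta sphere moved from about (7.8, 6.3) to (8.9, 6.3), a distance of √(1.1² + 0.0²) ≈ 1.1.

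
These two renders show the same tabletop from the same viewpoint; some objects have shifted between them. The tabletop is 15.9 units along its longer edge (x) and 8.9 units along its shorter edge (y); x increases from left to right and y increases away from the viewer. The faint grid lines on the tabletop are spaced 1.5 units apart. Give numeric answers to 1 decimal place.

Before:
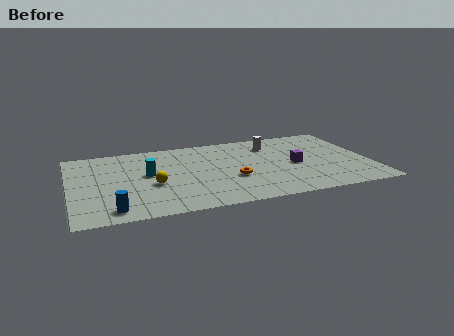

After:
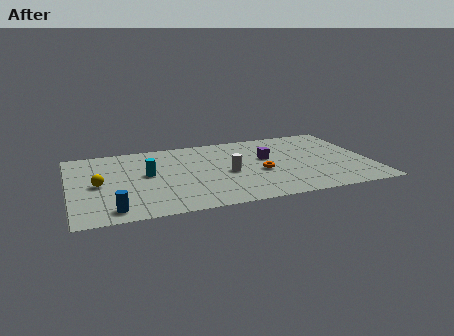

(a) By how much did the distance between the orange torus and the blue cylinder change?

+1.6

Before: roughly 6.7 units apart; after: 8.3. That's 1.6 units further apart.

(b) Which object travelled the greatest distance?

the white cylinder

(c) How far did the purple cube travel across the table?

1.8

From (11.9, 4.1) to (10.5, 5.3), the purple cube covered √(1.4² + 1.2²) ≈ 1.8 units.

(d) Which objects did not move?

the blue cylinder and the cyan cylinder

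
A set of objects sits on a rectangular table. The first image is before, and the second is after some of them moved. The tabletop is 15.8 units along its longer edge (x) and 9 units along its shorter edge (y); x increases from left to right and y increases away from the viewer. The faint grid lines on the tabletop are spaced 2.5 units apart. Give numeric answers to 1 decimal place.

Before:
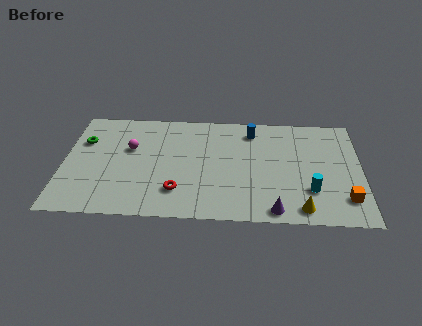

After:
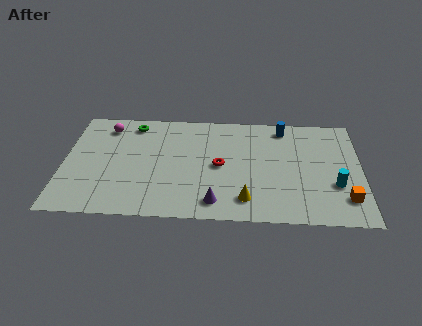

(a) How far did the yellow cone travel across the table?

3.0

The yellow cone moved from about (12.6, 1.1) to (9.7, 1.7), a distance of √(2.9² + 0.6²) ≈ 3.0.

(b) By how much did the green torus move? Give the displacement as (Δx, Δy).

(2.6, 1.6)

The green torus started near (1.0, 6.1) and ended near (3.6, 7.7).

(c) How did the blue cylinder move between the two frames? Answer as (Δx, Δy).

(1.7, 0.4)

From the two frames, the blue cylinder sits at roughly (10.0, 7.4) before and (11.7, 7.8) after.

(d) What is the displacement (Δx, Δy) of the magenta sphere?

(-1.3, 1.8)

The magenta sphere started near (3.5, 5.6) and ended near (2.2, 7.4).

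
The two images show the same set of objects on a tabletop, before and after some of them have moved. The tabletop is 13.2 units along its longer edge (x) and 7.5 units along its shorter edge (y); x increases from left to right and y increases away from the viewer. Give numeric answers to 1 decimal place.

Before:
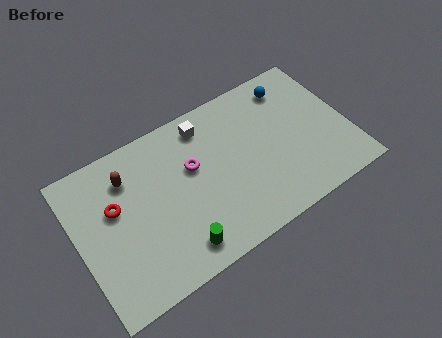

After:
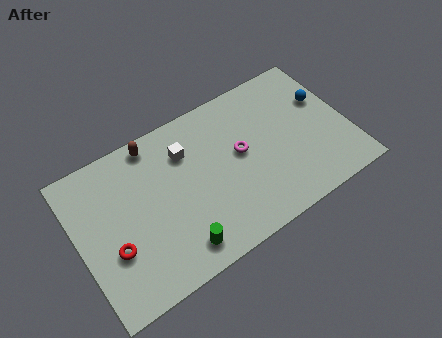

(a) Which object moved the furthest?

the magenta torus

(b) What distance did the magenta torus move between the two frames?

2.4

The magenta torus moved from about (5.7, 4.6) to (8.0, 4.1), a distance of √(2.3² + 0.5²) ≈ 2.4.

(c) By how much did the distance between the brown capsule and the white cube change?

-2.1

They were about 3.9 units apart before and 1.8 after — 2.1 units closer together.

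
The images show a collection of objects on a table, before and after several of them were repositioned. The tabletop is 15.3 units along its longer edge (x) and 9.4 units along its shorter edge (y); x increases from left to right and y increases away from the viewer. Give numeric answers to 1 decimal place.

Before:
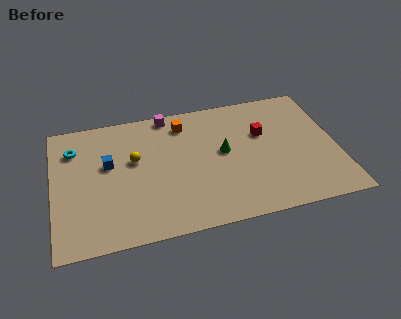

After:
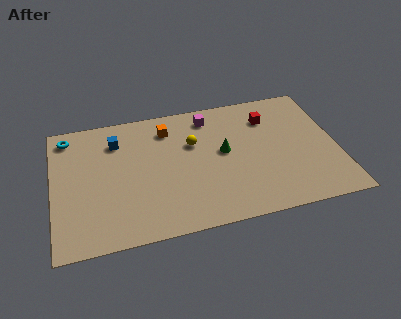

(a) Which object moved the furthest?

the yellow sphere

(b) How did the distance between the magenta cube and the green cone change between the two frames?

-1.6

They were about 4.5 units apart before and 2.9 after — 1.6 units closer together.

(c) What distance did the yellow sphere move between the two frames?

3.2

The yellow sphere was near (4.4, 5.6) before and (7.6, 6.1) after, so it travelled √(3.2² + 0.5²) ≈ 3.2 units.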